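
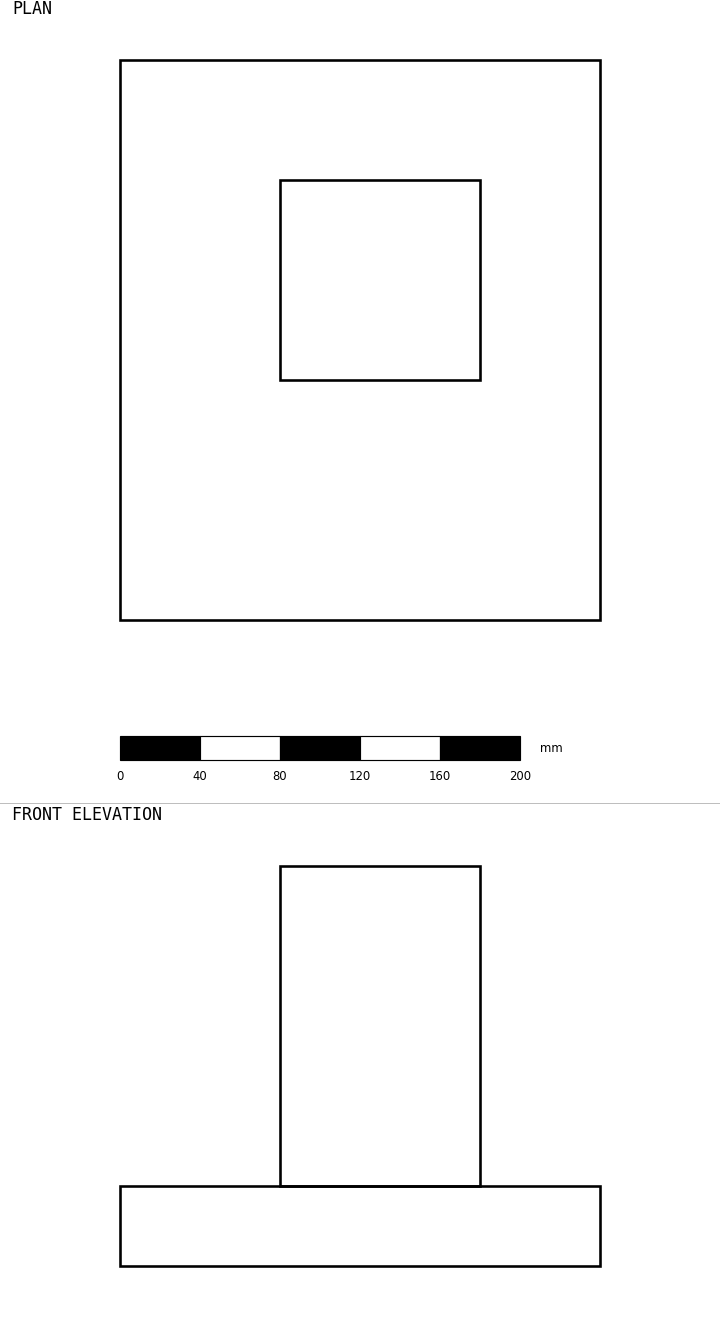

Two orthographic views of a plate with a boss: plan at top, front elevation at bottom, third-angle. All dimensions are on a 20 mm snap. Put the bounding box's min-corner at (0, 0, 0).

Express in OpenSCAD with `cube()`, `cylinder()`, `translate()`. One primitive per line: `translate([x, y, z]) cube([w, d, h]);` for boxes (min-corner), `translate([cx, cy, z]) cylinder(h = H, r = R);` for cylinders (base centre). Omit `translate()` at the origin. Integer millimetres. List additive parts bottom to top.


cube([240, 280, 40]);
translate([80, 120, 40]) cube([100, 100, 160]);


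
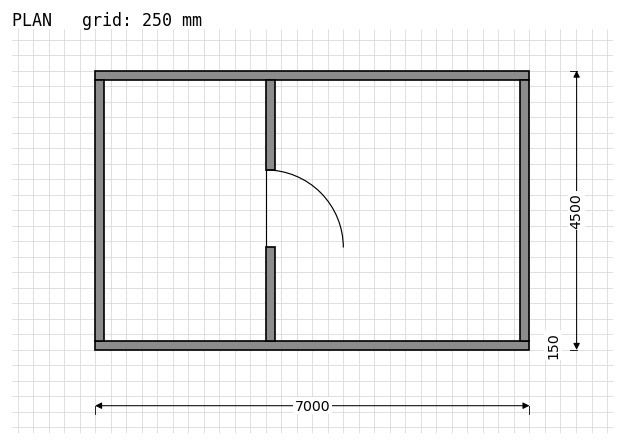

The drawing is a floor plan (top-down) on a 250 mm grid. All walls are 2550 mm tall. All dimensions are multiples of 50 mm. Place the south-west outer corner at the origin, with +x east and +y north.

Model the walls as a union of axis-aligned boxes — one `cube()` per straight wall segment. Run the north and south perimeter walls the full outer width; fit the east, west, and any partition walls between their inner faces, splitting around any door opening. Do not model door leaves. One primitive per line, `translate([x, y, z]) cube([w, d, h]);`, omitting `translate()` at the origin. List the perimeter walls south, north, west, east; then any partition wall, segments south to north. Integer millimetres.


cube([7000, 150, 2550]);
translate([0, 4350, 0]) cube([7000, 150, 2550]);
translate([0, 150, 0]) cube([150, 4200, 2550]);
translate([6850, 150, 0]) cube([150, 4200, 2550]);
translate([2750, 150, 0]) cube([150, 1500, 2550]);
translate([2750, 2900, 0]) cube([150, 1450, 2550]);


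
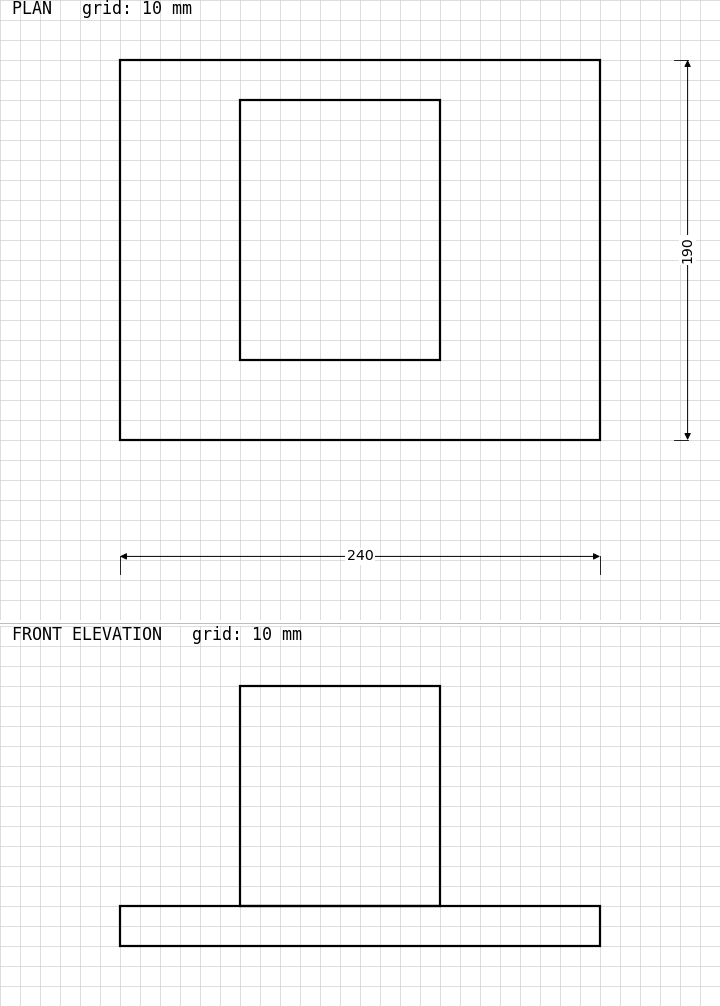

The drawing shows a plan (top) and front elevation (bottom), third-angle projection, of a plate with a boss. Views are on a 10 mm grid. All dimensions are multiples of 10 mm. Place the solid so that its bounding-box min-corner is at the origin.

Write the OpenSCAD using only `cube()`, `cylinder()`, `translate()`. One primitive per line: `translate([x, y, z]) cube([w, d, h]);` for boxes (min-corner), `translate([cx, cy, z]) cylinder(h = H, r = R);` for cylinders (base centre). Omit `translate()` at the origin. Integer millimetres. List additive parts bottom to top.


cube([240, 190, 20]);
translate([60, 40, 20]) cube([100, 130, 110]);


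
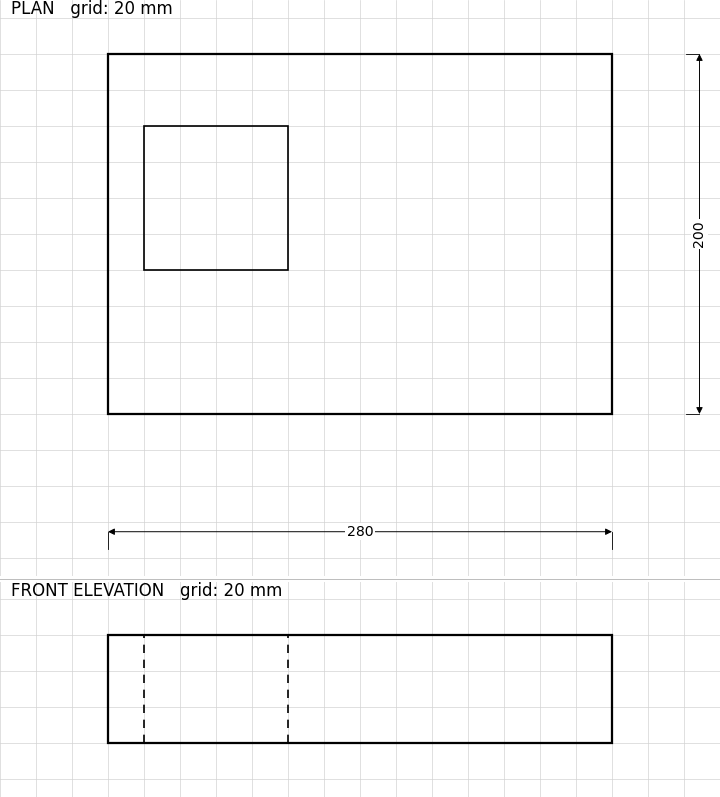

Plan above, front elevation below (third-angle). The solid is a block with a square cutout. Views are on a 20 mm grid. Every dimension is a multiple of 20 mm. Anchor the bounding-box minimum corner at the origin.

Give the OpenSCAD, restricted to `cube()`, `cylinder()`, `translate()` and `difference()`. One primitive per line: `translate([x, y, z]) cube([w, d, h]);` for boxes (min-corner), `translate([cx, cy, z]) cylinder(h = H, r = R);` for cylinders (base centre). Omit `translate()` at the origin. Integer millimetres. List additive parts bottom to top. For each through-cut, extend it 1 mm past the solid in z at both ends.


difference() {
  cube([280, 200, 60]);
  translate([20, 80, -1]) cube([80, 80, 62]);
}


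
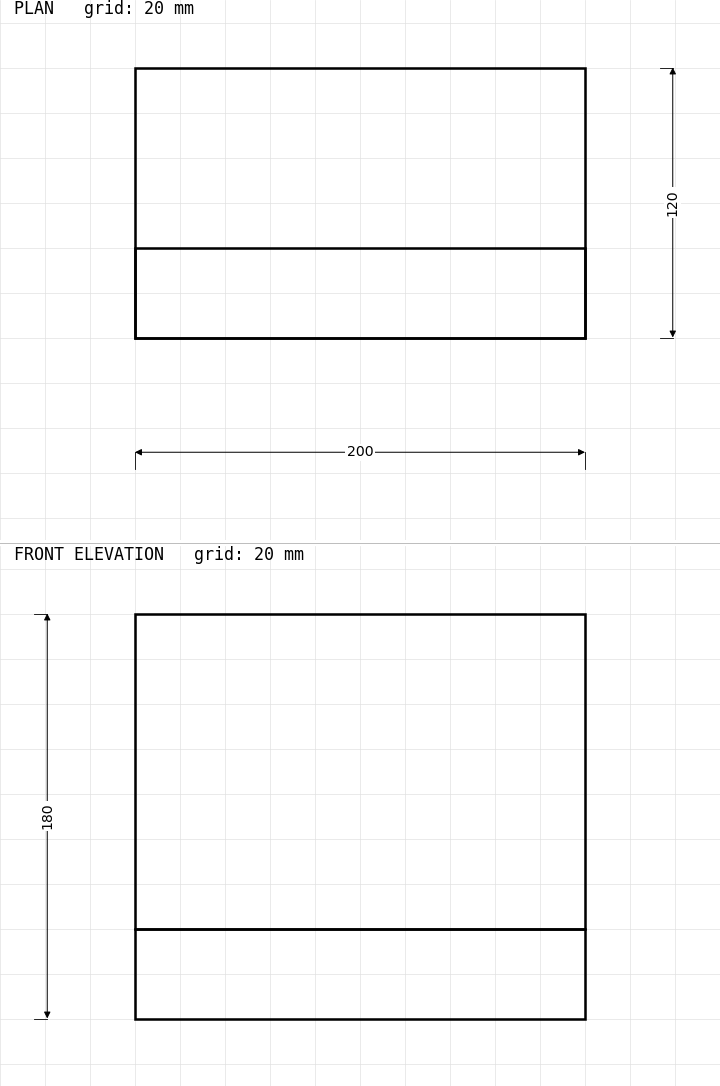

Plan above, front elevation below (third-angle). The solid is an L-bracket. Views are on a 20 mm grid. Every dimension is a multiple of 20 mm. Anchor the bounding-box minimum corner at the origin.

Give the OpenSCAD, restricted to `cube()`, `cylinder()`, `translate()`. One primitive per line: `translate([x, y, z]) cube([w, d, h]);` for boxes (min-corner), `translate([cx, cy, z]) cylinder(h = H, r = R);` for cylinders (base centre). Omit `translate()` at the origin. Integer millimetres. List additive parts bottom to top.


cube([200, 120, 40]);
translate([0, 0, 40]) cube([200, 40, 140]);


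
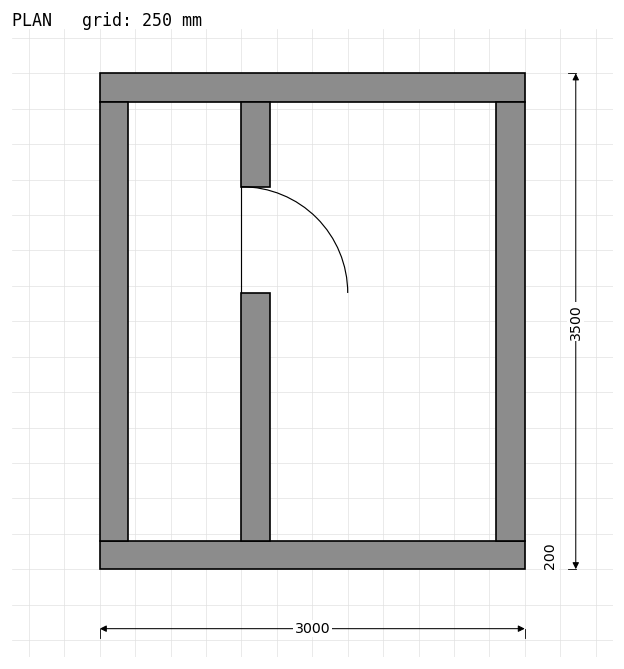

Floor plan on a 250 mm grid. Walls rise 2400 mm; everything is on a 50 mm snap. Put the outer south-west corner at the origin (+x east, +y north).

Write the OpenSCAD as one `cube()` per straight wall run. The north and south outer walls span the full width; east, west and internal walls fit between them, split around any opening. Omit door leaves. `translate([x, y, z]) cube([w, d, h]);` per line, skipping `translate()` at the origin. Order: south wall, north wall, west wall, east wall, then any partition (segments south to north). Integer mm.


cube([3000, 200, 2400]);
translate([0, 3300, 0]) cube([3000, 200, 2400]);
translate([0, 200, 0]) cube([200, 3100, 2400]);
translate([2800, 200, 0]) cube([200, 3100, 2400]);
translate([1000, 200, 0]) cube([200, 1750, 2400]);
translate([1000, 2700, 0]) cube([200, 600, 2400]);


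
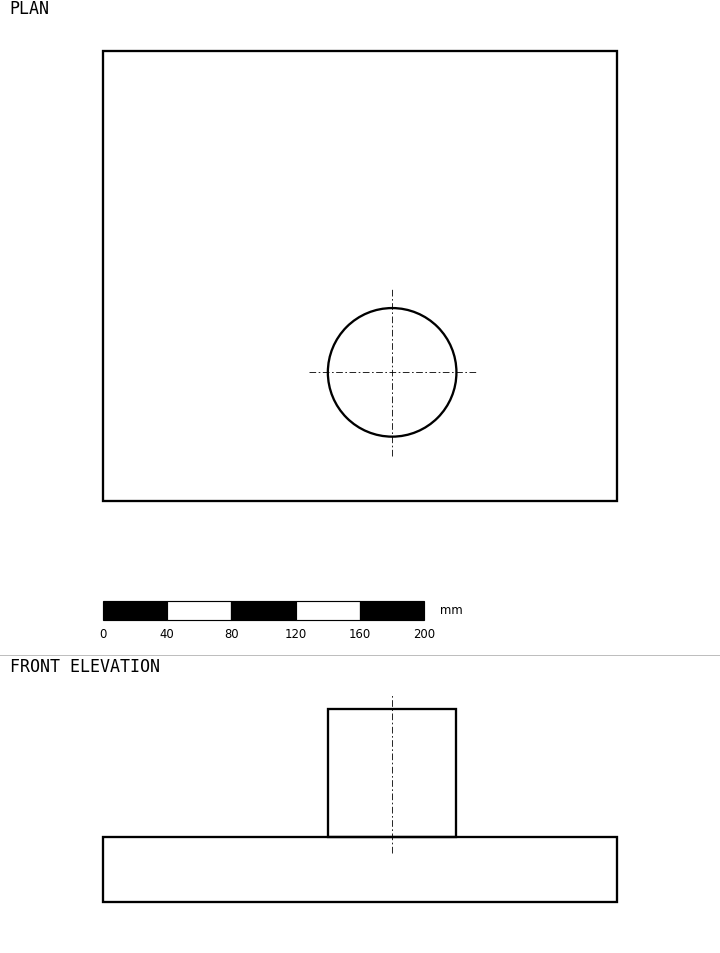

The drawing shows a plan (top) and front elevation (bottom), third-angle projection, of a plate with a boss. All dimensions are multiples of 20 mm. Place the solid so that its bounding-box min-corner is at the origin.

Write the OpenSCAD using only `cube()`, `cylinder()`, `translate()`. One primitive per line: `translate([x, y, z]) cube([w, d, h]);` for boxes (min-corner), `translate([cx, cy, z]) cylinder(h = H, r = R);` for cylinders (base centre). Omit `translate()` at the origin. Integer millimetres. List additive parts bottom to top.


cube([320, 280, 40]);
translate([180, 80, 40]) cylinder(h = 80, r = 40);


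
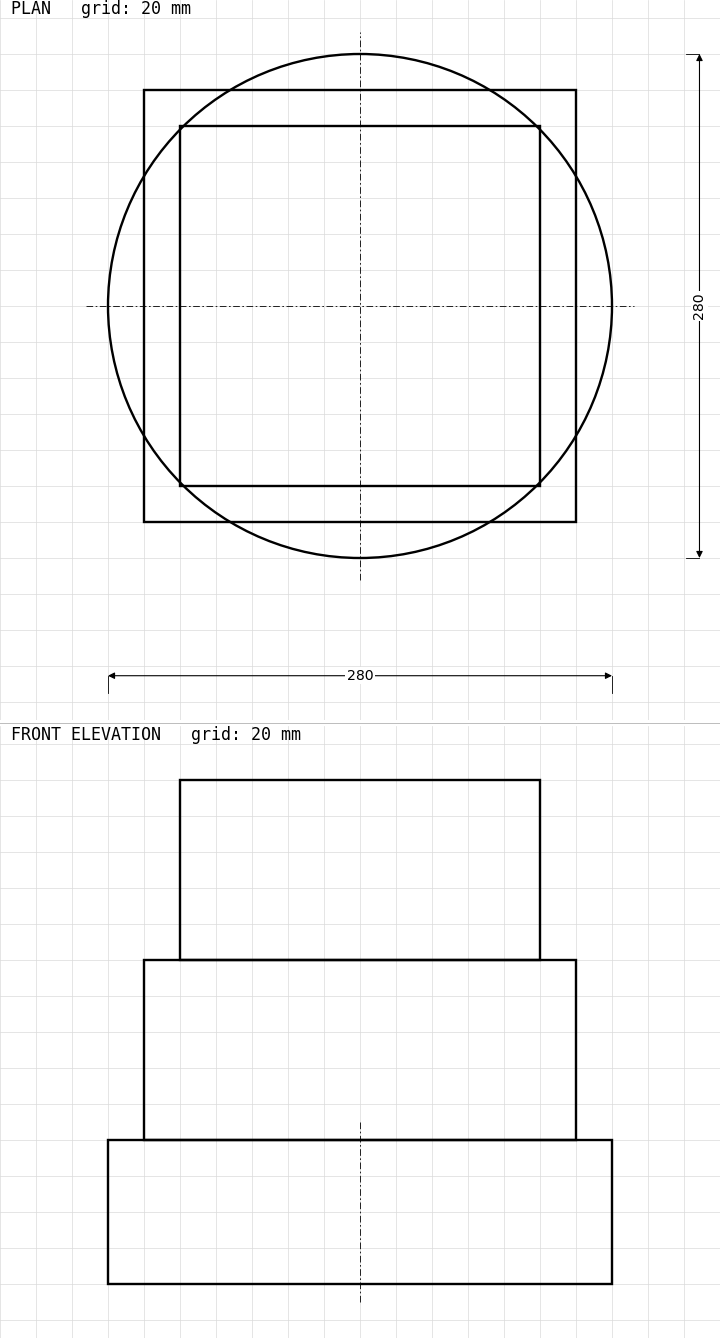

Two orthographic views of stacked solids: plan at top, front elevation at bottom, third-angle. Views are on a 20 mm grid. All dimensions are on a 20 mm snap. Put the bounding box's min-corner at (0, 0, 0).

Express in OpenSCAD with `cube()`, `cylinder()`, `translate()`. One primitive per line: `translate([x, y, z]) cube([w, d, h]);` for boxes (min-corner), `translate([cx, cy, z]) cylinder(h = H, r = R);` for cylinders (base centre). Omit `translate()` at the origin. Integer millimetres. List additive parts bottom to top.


translate([140, 140, 0]) cylinder(h = 80, r = 140);
translate([20, 20, 80]) cube([240, 240, 100]);
translate([40, 40, 180]) cube([200, 200, 100]);


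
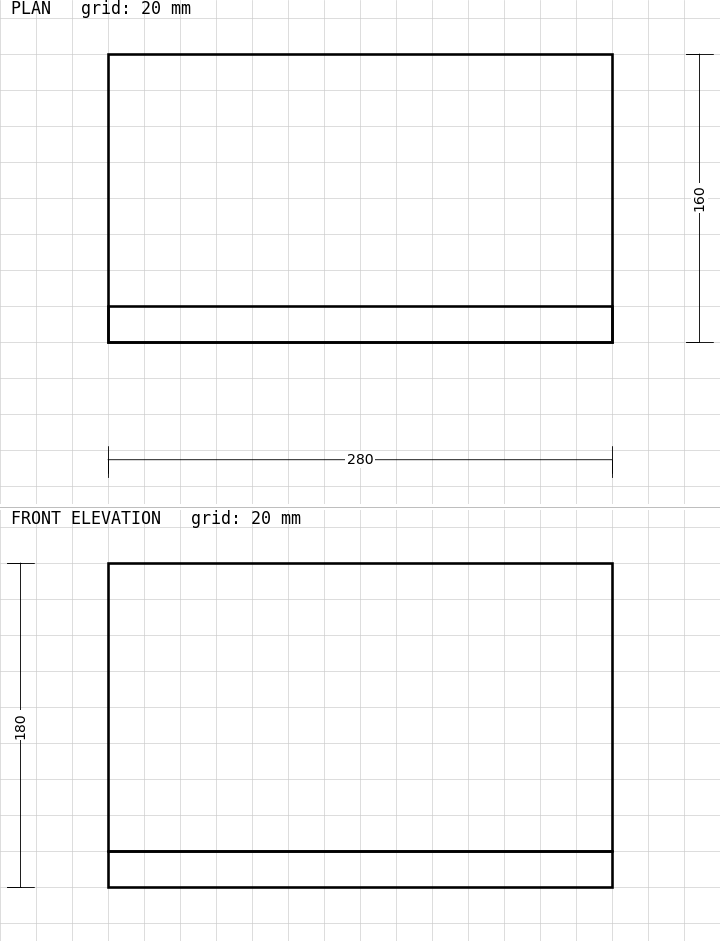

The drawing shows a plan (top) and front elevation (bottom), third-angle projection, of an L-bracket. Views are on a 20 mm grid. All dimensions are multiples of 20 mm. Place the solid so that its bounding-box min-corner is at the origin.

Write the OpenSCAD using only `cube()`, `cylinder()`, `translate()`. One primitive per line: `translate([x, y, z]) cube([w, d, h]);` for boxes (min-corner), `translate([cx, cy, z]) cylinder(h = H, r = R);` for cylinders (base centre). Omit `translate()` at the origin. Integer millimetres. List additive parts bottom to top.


cube([280, 160, 20]);
translate([0, 0, 20]) cube([280, 20, 160]);


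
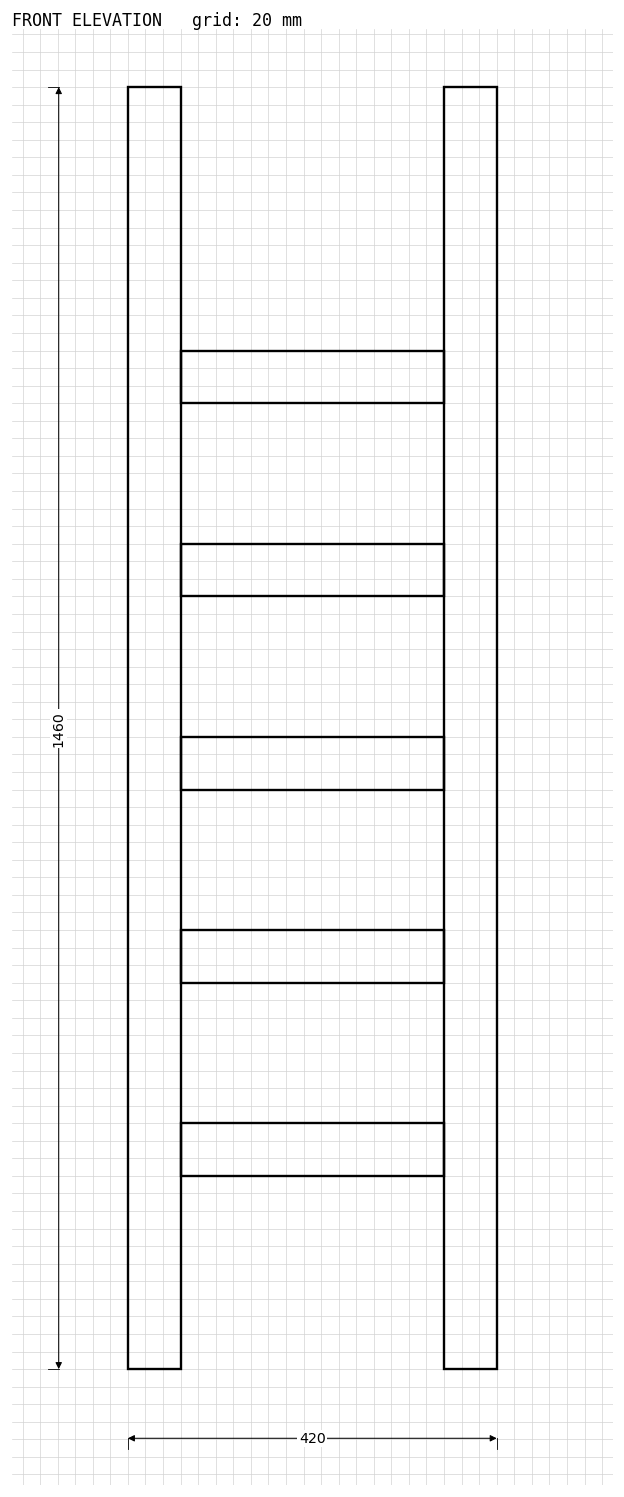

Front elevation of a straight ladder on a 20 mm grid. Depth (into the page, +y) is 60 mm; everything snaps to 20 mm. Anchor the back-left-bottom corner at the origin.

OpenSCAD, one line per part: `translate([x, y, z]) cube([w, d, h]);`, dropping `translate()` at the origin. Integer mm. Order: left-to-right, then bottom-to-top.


cube([60, 60, 1460]);
translate([60, 0, 220]) cube([300, 60, 60]);
translate([60, 0, 440]) cube([300, 60, 60]);
translate([60, 0, 660]) cube([300, 60, 60]);
translate([60, 0, 880]) cube([300, 60, 60]);
translate([60, 0, 1100]) cube([300, 60, 60]);
translate([360, 0, 0]) cube([60, 60, 1460]);


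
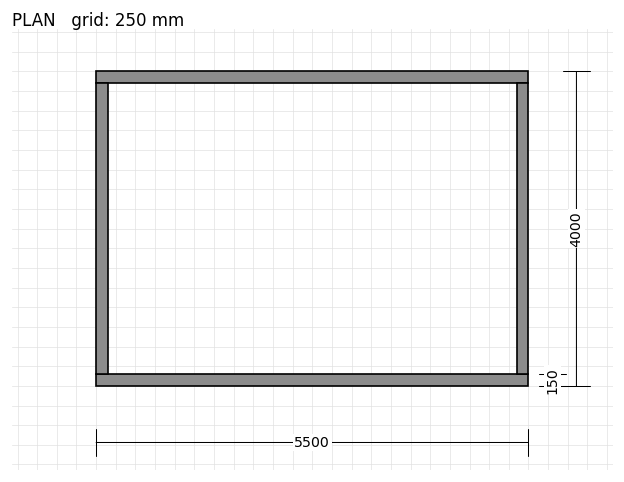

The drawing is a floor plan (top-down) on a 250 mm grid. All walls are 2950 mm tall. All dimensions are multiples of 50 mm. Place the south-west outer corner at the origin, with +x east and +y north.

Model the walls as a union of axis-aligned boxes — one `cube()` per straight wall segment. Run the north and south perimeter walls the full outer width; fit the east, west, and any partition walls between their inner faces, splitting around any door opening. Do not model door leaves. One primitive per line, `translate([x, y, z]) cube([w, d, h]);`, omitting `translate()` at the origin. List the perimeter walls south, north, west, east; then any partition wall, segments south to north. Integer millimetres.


cube([5500, 150, 2950]);
translate([0, 3850, 0]) cube([5500, 150, 2950]);
translate([0, 150, 0]) cube([150, 3700, 2950]);
translate([5350, 150, 0]) cube([150, 3700, 2950]);


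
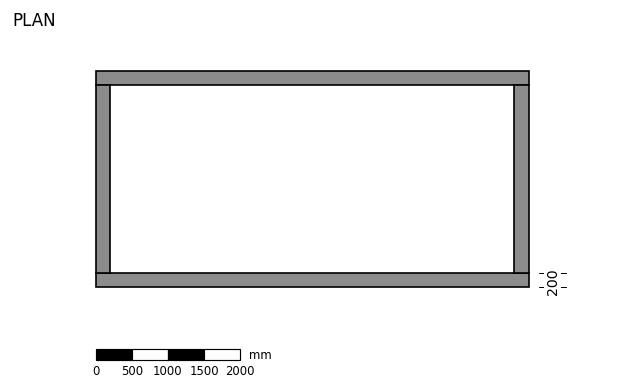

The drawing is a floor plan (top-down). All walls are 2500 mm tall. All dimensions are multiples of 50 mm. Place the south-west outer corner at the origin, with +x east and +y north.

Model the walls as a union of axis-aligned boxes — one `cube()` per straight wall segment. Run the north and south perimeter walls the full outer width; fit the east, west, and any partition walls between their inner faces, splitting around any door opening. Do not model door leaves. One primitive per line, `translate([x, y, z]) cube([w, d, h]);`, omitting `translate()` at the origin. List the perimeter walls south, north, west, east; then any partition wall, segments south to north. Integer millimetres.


cube([6000, 200, 2500]);
translate([0, 2800, 0]) cube([6000, 200, 2500]);
translate([0, 200, 0]) cube([200, 2600, 2500]);
translate([5800, 200, 0]) cube([200, 2600, 2500]);


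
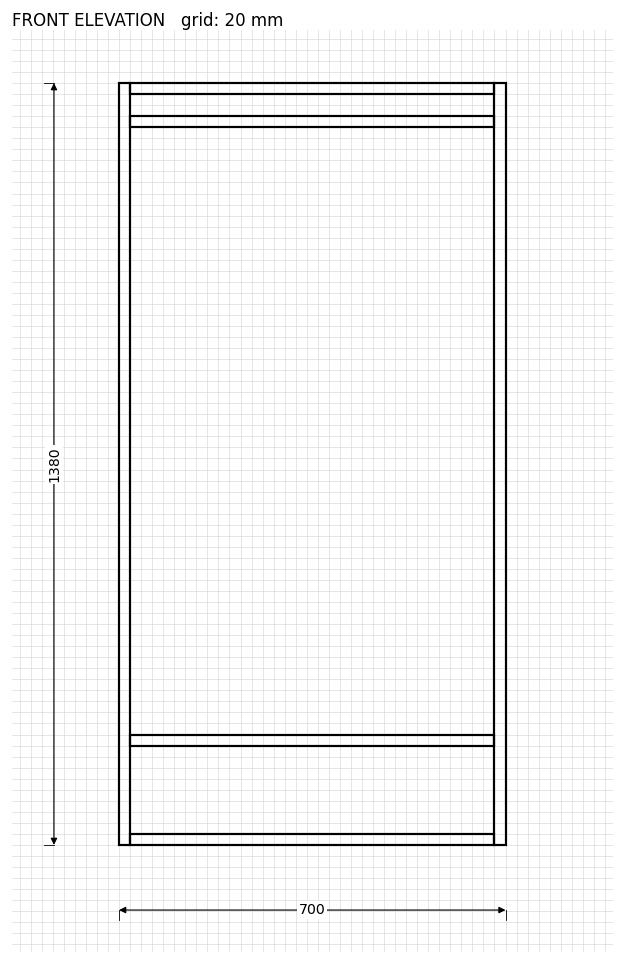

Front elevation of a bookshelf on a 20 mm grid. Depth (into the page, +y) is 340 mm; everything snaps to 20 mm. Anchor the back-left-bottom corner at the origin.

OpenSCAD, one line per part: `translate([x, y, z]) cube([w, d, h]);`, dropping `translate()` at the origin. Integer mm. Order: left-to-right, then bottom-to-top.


cube([20, 340, 1380]);
translate([20, 0, 0]) cube([660, 340, 20]);
translate([20, 0, 180]) cube([660, 340, 20]);
translate([20, 0, 1300]) cube([660, 340, 20]);
translate([20, 0, 1360]) cube([660, 340, 20]);
translate([680, 0, 0]) cube([20, 340, 1380]);


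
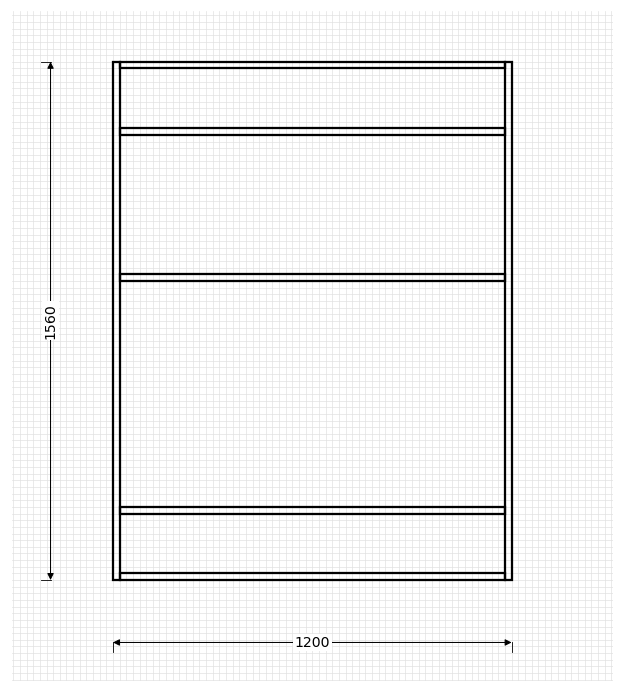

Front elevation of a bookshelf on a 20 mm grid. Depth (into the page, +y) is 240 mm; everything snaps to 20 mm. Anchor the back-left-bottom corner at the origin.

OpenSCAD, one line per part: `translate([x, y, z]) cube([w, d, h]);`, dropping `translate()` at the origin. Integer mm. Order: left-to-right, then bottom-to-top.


cube([20, 240, 1560]);
translate([20, 0, 0]) cube([1160, 240, 20]);
translate([20, 0, 200]) cube([1160, 240, 20]);
translate([20, 0, 900]) cube([1160, 240, 20]);
translate([20, 0, 1340]) cube([1160, 240, 20]);
translate([20, 0, 1540]) cube([1160, 240, 20]);
translate([1180, 0, 0]) cube([20, 240, 1560]);


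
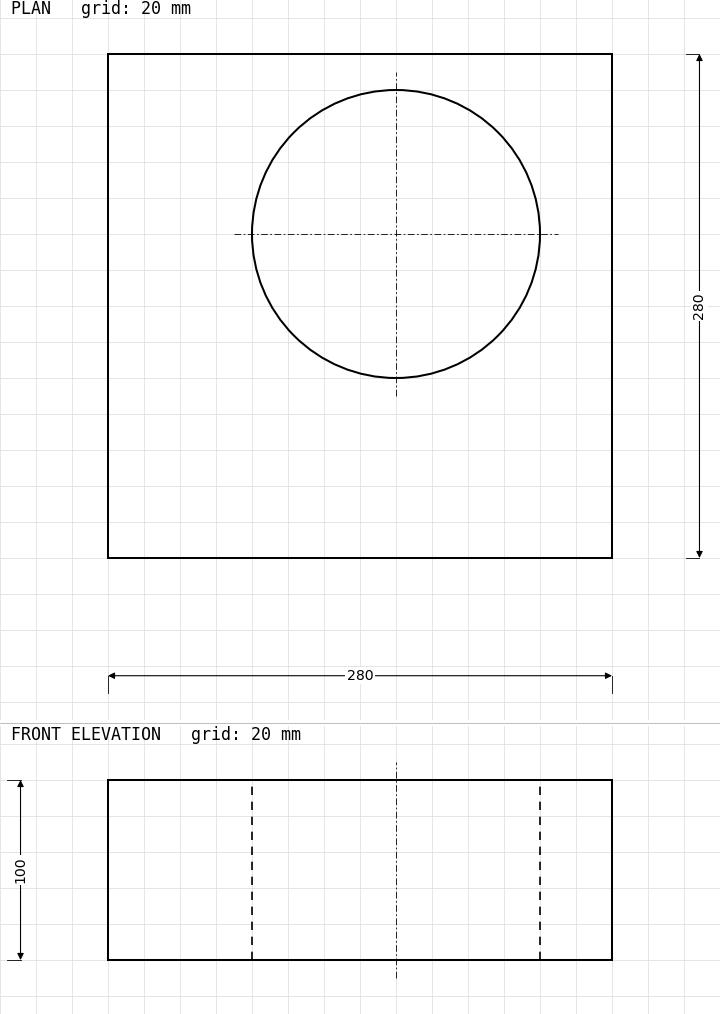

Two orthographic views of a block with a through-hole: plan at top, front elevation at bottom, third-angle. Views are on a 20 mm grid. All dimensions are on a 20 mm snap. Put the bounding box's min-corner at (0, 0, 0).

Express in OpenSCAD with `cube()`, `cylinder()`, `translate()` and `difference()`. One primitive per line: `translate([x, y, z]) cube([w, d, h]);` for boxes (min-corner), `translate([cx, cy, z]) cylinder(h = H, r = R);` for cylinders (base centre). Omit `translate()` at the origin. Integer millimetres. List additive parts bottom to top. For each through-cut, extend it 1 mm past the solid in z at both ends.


difference() {
  cube([280, 280, 100]);
  translate([160, 180, -1]) cylinder(h = 102, r = 80);
}


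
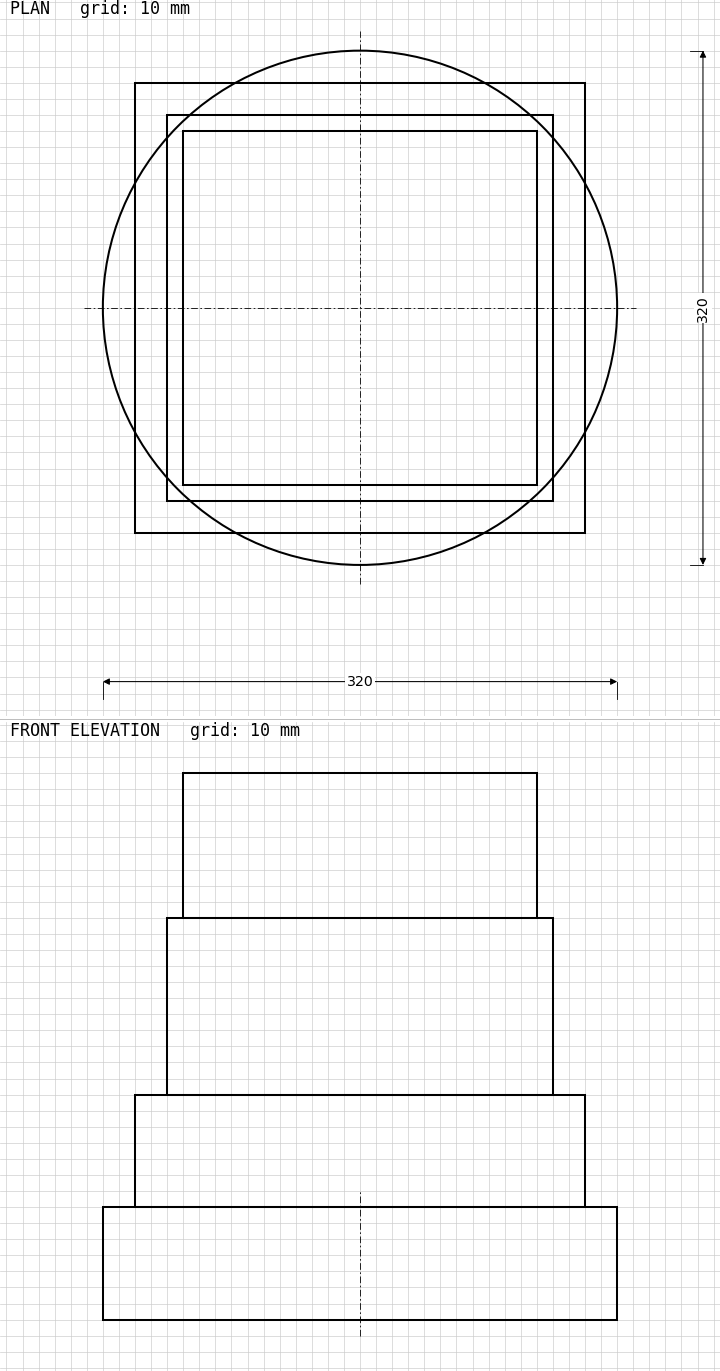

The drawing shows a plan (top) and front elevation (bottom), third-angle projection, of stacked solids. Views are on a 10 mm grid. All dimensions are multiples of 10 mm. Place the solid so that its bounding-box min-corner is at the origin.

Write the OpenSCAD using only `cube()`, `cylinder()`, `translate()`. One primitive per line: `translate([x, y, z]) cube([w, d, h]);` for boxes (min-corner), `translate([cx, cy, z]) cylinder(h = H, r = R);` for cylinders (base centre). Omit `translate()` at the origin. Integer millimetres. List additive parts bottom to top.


translate([160, 160, 0]) cylinder(h = 70, r = 160);
translate([20, 20, 70]) cube([280, 280, 70]);
translate([40, 40, 140]) cube([240, 240, 110]);
translate([50, 50, 250]) cube([220, 220, 90]);


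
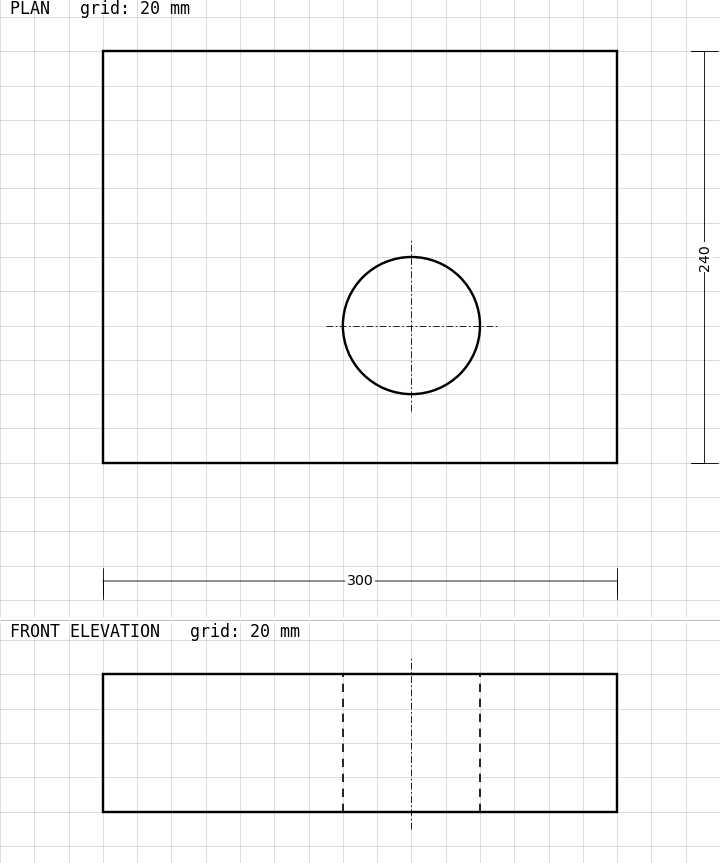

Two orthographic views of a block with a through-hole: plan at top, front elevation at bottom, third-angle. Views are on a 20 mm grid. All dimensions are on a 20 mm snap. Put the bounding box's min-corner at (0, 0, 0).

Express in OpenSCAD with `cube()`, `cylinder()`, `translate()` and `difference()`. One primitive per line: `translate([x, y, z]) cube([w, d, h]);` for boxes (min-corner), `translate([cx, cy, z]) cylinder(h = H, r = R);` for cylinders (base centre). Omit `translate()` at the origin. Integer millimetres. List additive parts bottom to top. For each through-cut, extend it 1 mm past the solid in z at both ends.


difference() {
  cube([300, 240, 80]);
  translate([180, 80, -1]) cylinder(h = 82, r = 40);
}


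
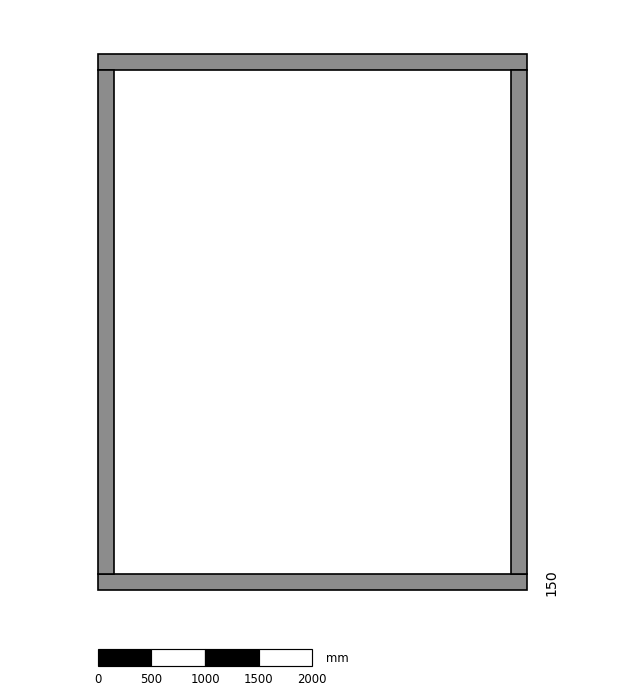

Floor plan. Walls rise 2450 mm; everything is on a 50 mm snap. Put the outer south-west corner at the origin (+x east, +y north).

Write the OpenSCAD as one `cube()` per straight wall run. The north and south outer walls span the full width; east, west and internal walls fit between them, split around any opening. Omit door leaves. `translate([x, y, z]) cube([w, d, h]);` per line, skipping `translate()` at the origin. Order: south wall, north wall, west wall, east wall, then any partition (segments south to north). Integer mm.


cube([4000, 150, 2450]);
translate([0, 4850, 0]) cube([4000, 150, 2450]);
translate([0, 150, 0]) cube([150, 4700, 2450]);
translate([3850, 150, 0]) cube([150, 4700, 2450]);


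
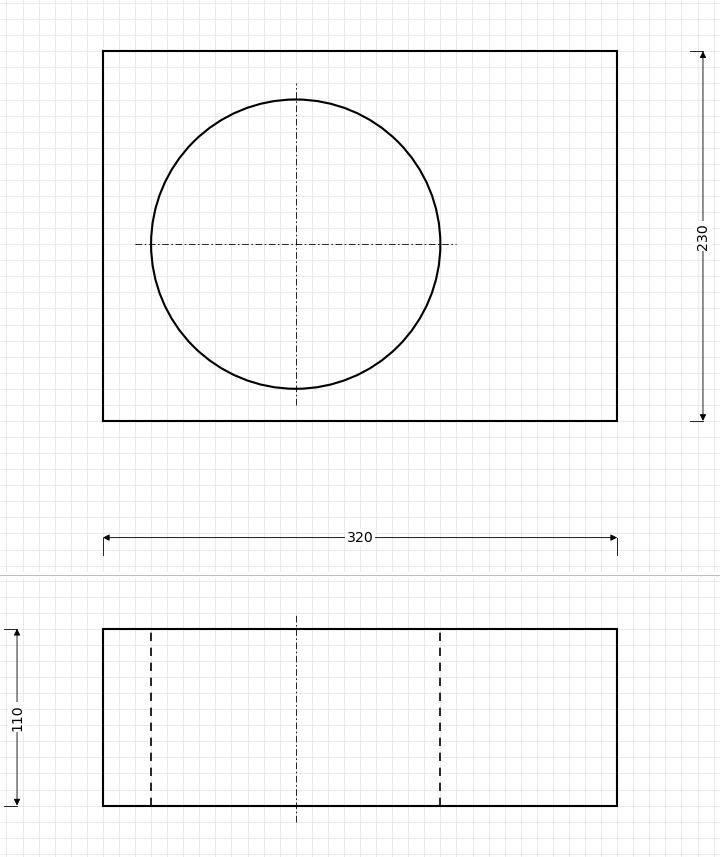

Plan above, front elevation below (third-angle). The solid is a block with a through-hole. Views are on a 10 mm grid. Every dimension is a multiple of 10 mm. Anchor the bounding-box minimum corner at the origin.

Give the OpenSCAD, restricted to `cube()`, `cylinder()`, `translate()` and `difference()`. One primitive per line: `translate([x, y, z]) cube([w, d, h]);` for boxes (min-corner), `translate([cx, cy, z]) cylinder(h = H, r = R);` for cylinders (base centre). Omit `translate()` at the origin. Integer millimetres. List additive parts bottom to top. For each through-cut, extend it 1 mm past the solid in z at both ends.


difference() {
  cube([320, 230, 110]);
  translate([120, 110, -1]) cylinder(h = 112, r = 90);
}


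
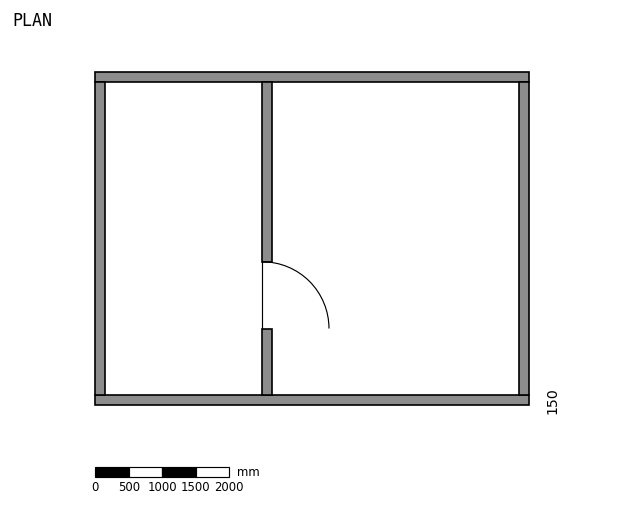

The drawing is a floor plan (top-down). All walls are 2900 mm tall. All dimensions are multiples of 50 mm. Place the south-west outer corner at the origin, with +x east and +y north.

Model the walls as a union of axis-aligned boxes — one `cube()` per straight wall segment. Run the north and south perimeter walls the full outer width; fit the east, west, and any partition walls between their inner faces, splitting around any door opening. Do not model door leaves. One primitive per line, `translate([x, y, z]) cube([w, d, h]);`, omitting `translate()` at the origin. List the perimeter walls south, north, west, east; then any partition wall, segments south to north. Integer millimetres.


cube([6500, 150, 2900]);
translate([0, 4850, 0]) cube([6500, 150, 2900]);
translate([0, 150, 0]) cube([150, 4700, 2900]);
translate([6350, 150, 0]) cube([150, 4700, 2900]);
translate([2500, 150, 0]) cube([150, 1000, 2900]);
translate([2500, 2150, 0]) cube([150, 2700, 2900]);


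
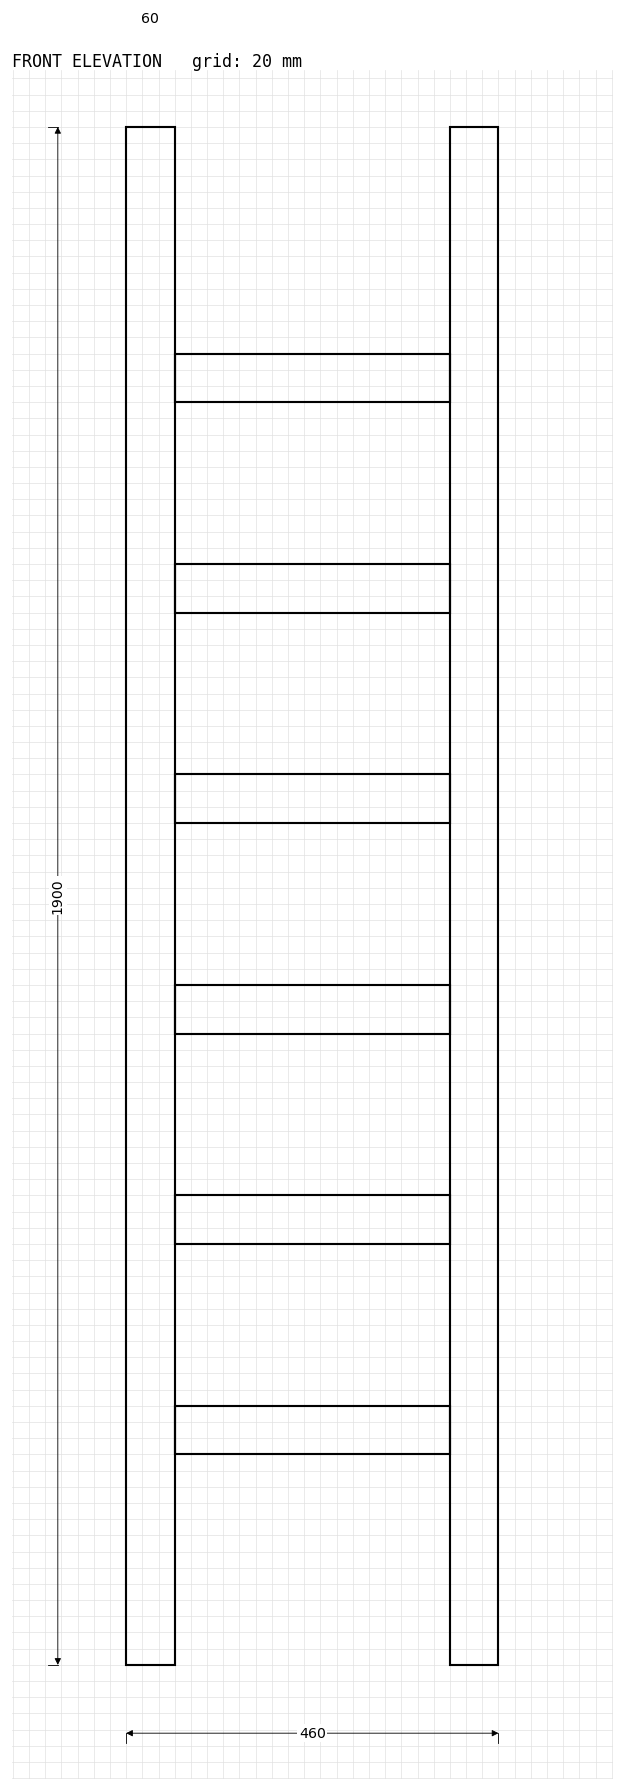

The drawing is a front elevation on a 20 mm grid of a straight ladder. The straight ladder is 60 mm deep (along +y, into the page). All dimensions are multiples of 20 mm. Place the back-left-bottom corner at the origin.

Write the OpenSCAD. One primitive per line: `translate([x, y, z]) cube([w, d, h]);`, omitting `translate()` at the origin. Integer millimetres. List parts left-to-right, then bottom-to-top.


cube([60, 60, 1900]);
translate([60, 0, 260]) cube([340, 60, 60]);
translate([60, 0, 520]) cube([340, 60, 60]);
translate([60, 0, 780]) cube([340, 60, 60]);
translate([60, 0, 1040]) cube([340, 60, 60]);
translate([60, 0, 1300]) cube([340, 60, 60]);
translate([60, 0, 1560]) cube([340, 60, 60]);
translate([400, 0, 0]) cube([60, 60, 1900]);


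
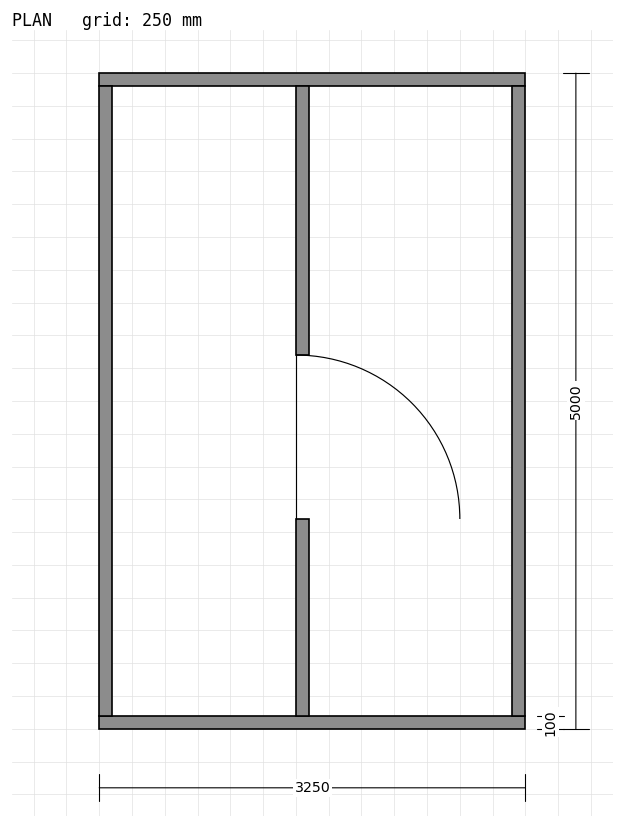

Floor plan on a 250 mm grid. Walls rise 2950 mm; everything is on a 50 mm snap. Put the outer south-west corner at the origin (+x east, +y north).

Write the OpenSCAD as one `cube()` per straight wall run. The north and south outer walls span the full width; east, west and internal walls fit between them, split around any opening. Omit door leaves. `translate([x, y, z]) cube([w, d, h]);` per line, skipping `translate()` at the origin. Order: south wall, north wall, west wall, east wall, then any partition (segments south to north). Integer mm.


cube([3250, 100, 2950]);
translate([0, 4900, 0]) cube([3250, 100, 2950]);
translate([0, 100, 0]) cube([100, 4800, 2950]);
translate([3150, 100, 0]) cube([100, 4800, 2950]);
translate([1500, 100, 0]) cube([100, 1500, 2950]);
translate([1500, 2850, 0]) cube([100, 2050, 2950]);


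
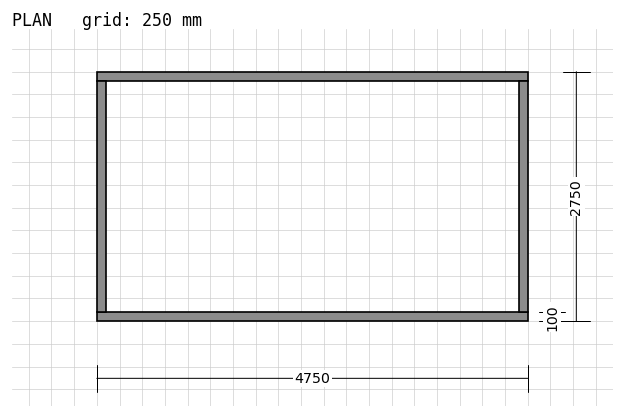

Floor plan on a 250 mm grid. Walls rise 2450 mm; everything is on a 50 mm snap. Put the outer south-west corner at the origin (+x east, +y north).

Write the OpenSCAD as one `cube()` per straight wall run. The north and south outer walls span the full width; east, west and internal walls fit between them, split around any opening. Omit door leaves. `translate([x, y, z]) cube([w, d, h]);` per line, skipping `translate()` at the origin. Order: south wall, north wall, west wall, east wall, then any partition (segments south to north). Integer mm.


cube([4750, 100, 2450]);
translate([0, 2650, 0]) cube([4750, 100, 2450]);
translate([0, 100, 0]) cube([100, 2550, 2450]);
translate([4650, 100, 0]) cube([100, 2550, 2450]);


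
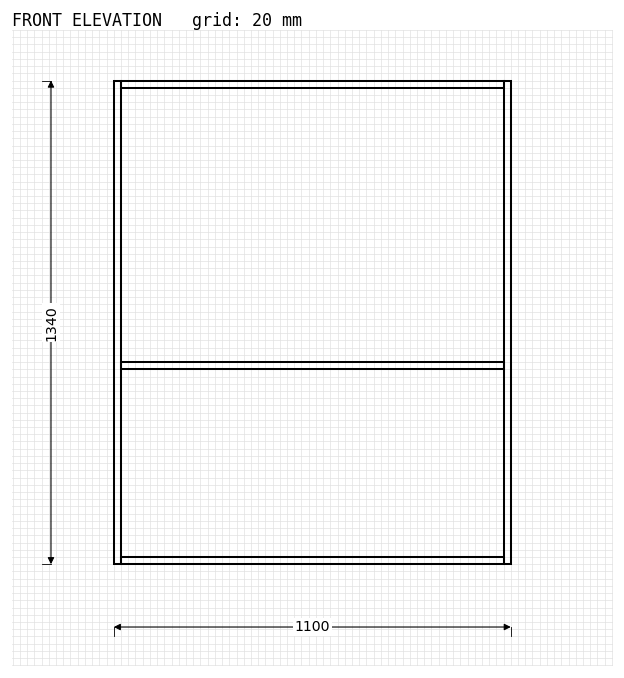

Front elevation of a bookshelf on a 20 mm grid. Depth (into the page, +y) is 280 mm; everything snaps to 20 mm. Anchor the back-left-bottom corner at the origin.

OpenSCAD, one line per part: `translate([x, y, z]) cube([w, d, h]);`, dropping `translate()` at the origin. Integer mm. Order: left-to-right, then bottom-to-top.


cube([20, 280, 1340]);
translate([20, 0, 0]) cube([1060, 280, 20]);
translate([20, 0, 540]) cube([1060, 280, 20]);
translate([20, 0, 1320]) cube([1060, 280, 20]);
translate([1080, 0, 0]) cube([20, 280, 1340]);


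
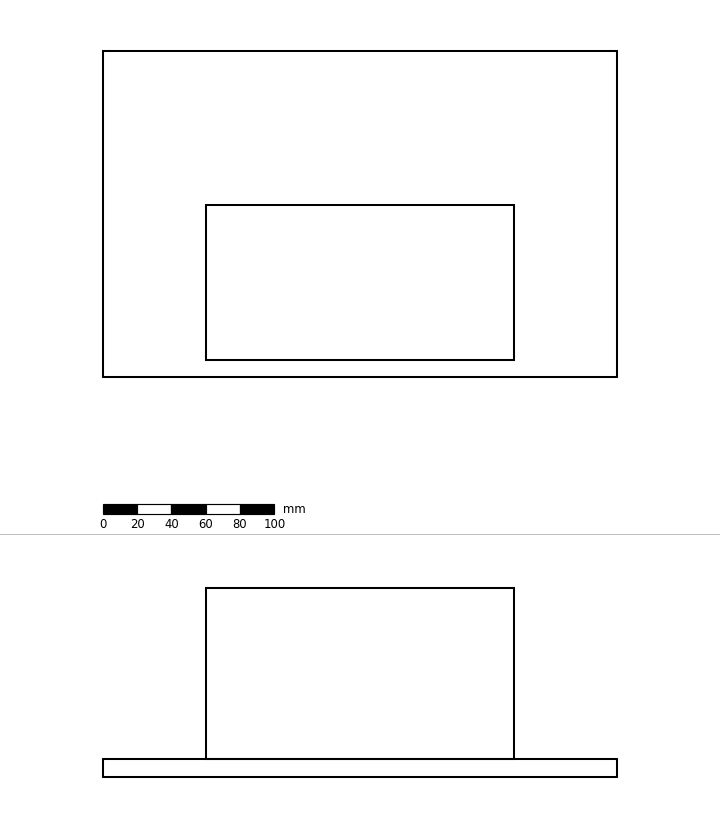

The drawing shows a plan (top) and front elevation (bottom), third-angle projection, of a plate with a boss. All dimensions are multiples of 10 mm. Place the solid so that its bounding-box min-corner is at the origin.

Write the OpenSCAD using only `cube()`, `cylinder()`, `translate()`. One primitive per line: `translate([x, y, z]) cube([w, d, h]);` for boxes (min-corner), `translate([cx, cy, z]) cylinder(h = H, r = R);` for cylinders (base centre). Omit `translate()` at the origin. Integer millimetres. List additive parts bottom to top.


cube([300, 190, 10]);
translate([60, 10, 10]) cube([180, 90, 100]);


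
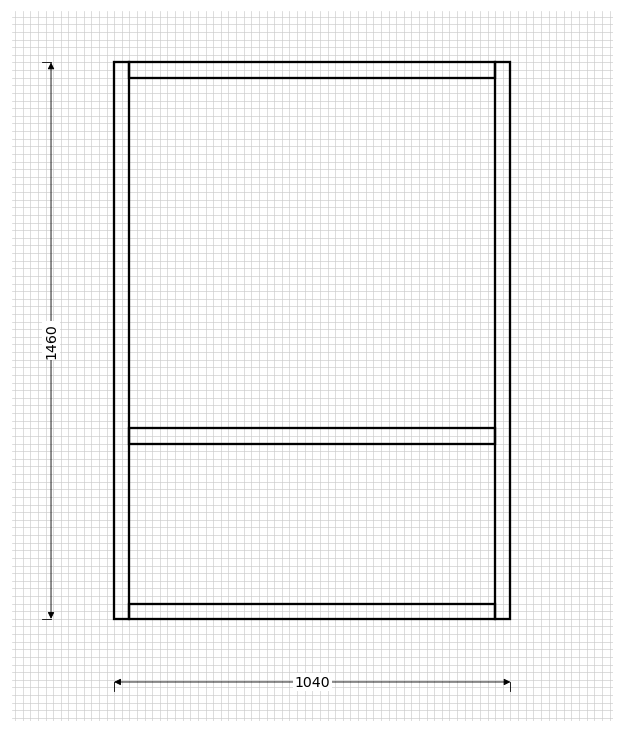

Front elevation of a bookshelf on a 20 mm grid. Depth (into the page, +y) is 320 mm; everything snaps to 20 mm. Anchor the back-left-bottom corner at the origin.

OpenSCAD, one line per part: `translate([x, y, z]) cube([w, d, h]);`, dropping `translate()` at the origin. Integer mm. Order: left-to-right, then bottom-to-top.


cube([40, 320, 1460]);
translate([40, 0, 0]) cube([960, 320, 40]);
translate([40, 0, 460]) cube([960, 320, 40]);
translate([40, 0, 1420]) cube([960, 320, 40]);
translate([1000, 0, 0]) cube([40, 320, 1460]);


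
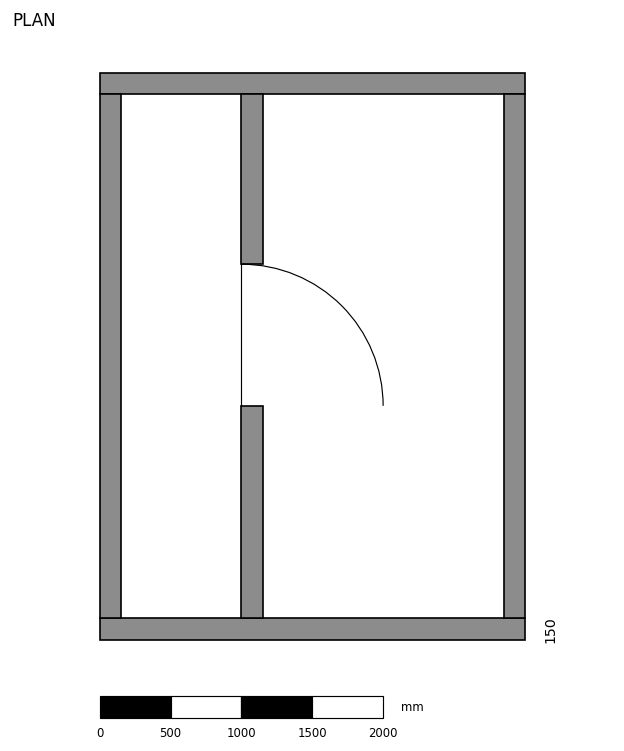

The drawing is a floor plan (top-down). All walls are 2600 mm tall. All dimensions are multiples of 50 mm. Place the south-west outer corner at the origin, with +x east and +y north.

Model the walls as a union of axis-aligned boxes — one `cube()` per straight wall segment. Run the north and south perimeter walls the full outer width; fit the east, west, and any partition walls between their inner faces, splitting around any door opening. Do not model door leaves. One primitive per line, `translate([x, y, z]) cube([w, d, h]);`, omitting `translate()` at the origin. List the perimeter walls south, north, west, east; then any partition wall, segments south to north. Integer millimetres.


cube([3000, 150, 2600]);
translate([0, 3850, 0]) cube([3000, 150, 2600]);
translate([0, 150, 0]) cube([150, 3700, 2600]);
translate([2850, 150, 0]) cube([150, 3700, 2600]);
translate([1000, 150, 0]) cube([150, 1500, 2600]);
translate([1000, 2650, 0]) cube([150, 1200, 2600]);


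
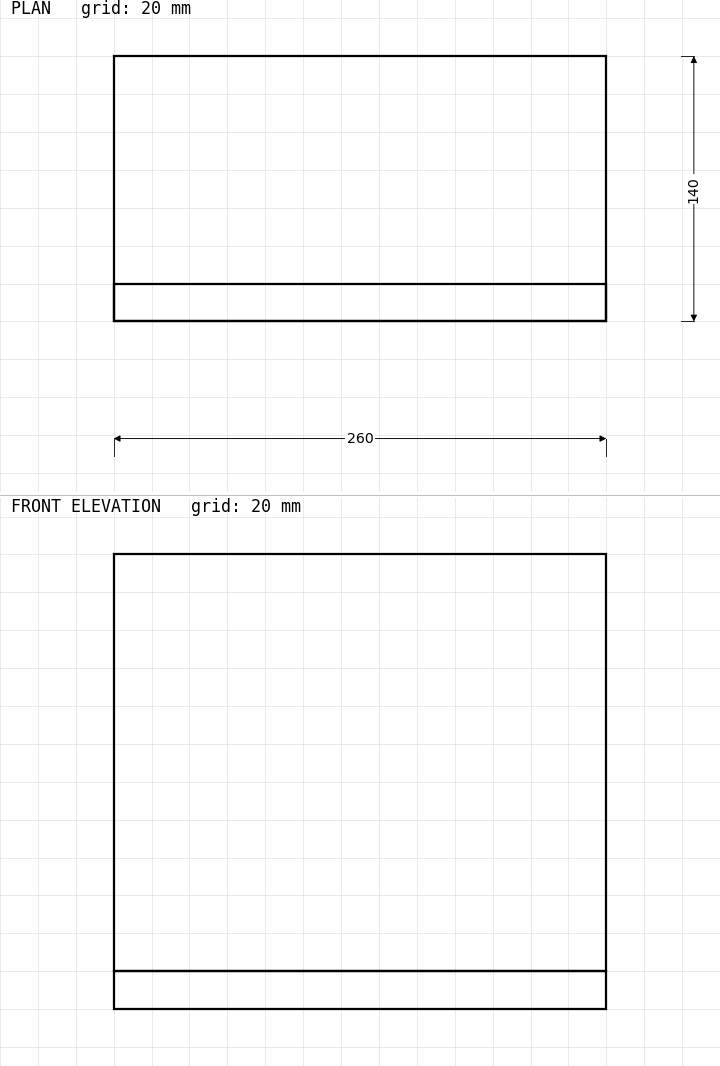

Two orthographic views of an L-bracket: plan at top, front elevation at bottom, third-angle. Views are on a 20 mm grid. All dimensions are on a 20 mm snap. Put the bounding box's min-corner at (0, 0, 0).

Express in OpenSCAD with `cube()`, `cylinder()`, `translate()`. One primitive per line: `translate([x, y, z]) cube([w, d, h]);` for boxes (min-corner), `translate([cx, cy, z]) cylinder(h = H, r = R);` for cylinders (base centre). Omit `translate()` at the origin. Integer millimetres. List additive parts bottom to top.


cube([260, 140, 20]);
translate([0, 0, 20]) cube([260, 20, 220]);


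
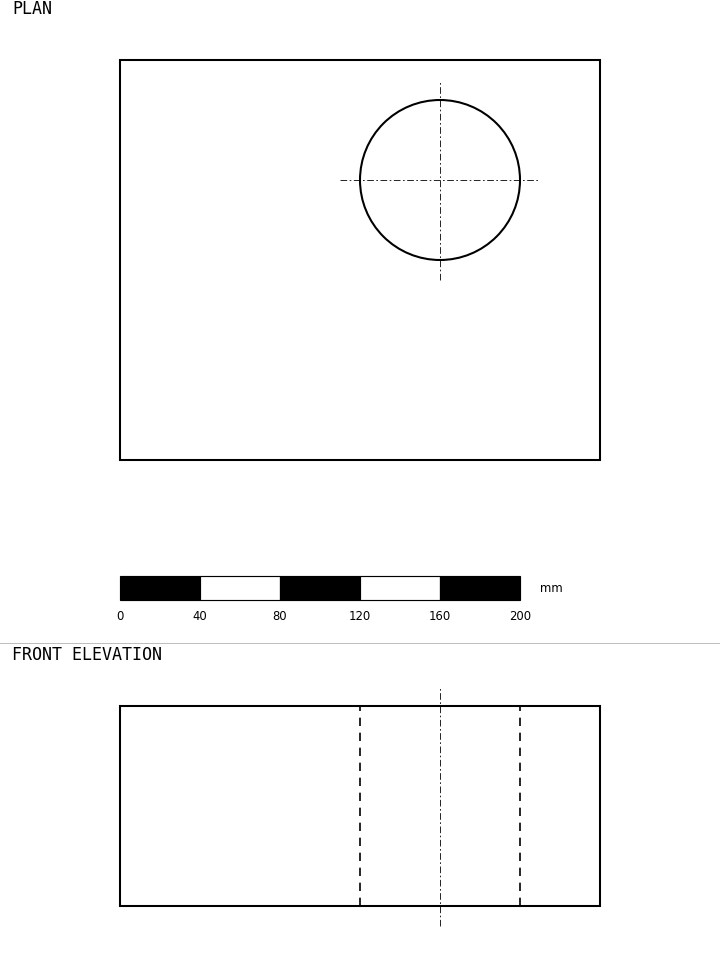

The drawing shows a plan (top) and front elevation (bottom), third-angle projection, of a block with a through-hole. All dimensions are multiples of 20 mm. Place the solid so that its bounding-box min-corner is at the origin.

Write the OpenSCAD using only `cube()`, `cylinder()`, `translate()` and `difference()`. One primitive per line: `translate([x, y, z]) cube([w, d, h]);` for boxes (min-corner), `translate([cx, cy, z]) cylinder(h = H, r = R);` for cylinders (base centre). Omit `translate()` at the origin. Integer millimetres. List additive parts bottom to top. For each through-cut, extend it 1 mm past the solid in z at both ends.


difference() {
  cube([240, 200, 100]);
  translate([160, 140, -1]) cylinder(h = 102, r = 40);
}


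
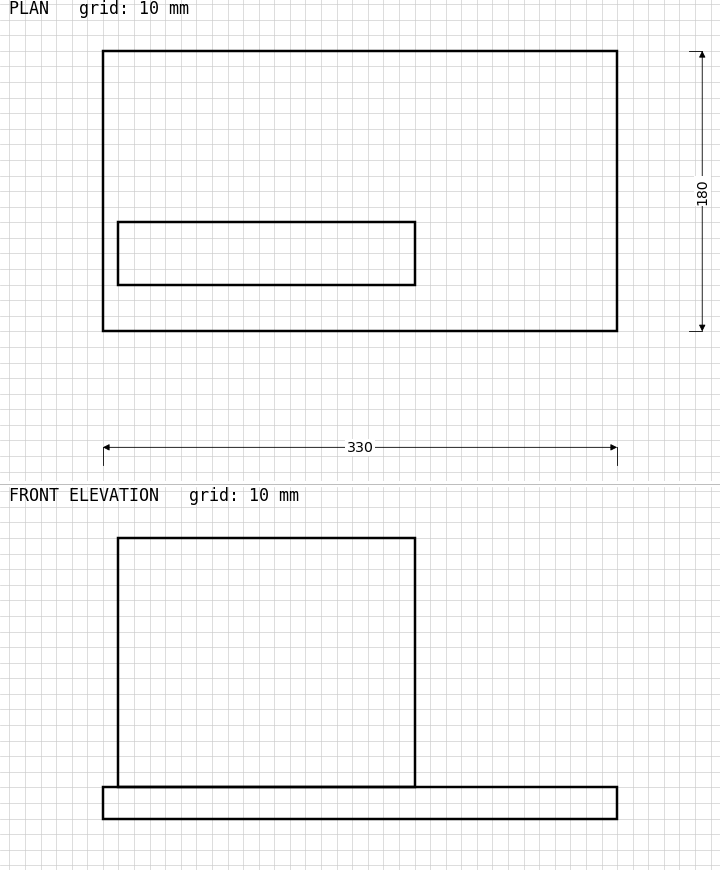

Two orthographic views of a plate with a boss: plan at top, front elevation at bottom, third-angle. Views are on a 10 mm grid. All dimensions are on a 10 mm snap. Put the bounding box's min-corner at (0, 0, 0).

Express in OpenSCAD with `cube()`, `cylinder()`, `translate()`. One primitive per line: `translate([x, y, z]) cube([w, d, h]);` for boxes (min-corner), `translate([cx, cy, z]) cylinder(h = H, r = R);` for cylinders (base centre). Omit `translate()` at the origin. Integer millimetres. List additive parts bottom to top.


cube([330, 180, 20]);
translate([10, 30, 20]) cube([190, 40, 160]);


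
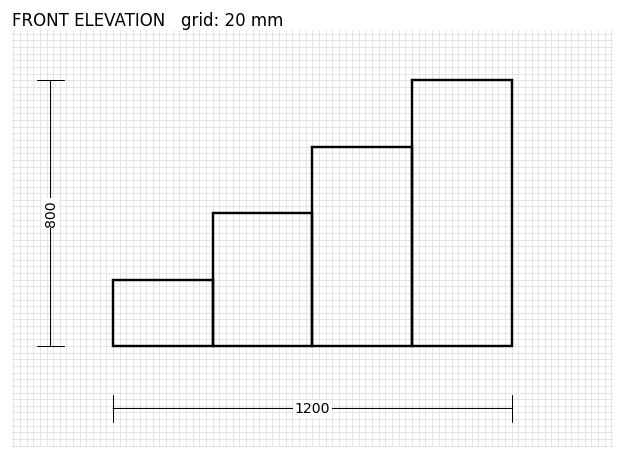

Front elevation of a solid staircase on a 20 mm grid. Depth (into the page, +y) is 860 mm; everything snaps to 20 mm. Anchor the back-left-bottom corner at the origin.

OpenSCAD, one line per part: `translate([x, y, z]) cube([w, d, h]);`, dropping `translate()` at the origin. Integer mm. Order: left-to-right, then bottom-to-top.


cube([300, 860, 200]);
translate([300, 0, 0]) cube([300, 860, 400]);
translate([600, 0, 0]) cube([300, 860, 600]);
translate([900, 0, 0]) cube([300, 860, 800]);


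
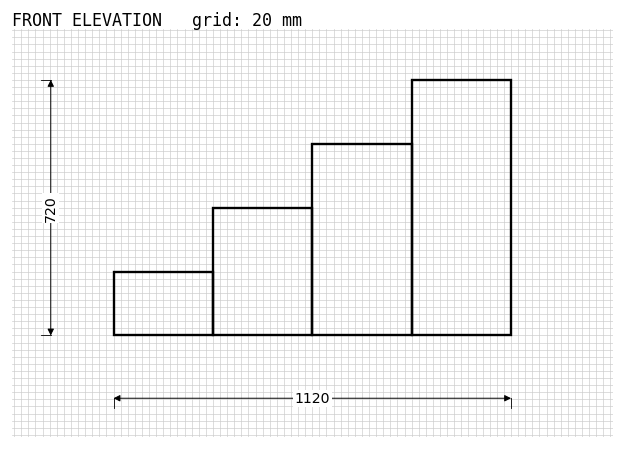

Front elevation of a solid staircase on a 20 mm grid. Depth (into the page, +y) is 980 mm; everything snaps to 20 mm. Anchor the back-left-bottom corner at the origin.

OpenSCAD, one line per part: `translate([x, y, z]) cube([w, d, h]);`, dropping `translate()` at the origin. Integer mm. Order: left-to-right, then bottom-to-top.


cube([280, 980, 180]);
translate([280, 0, 0]) cube([280, 980, 360]);
translate([560, 0, 0]) cube([280, 980, 540]);
translate([840, 0, 0]) cube([280, 980, 720]);


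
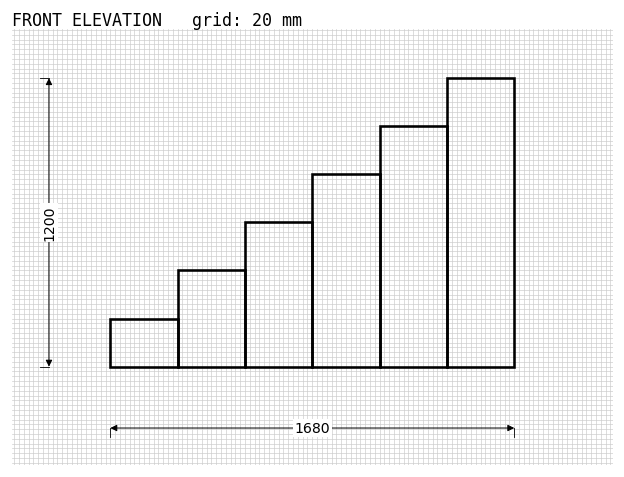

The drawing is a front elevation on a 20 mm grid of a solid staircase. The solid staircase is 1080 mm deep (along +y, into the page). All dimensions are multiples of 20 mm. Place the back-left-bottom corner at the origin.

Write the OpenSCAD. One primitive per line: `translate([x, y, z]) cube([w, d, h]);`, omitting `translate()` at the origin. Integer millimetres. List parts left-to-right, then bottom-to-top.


cube([280, 1080, 200]);
translate([280, 0, 0]) cube([280, 1080, 400]);
translate([560, 0, 0]) cube([280, 1080, 600]);
translate([840, 0, 0]) cube([280, 1080, 800]);
translate([1120, 0, 0]) cube([280, 1080, 1000]);
translate([1400, 0, 0]) cube([280, 1080, 1200]);


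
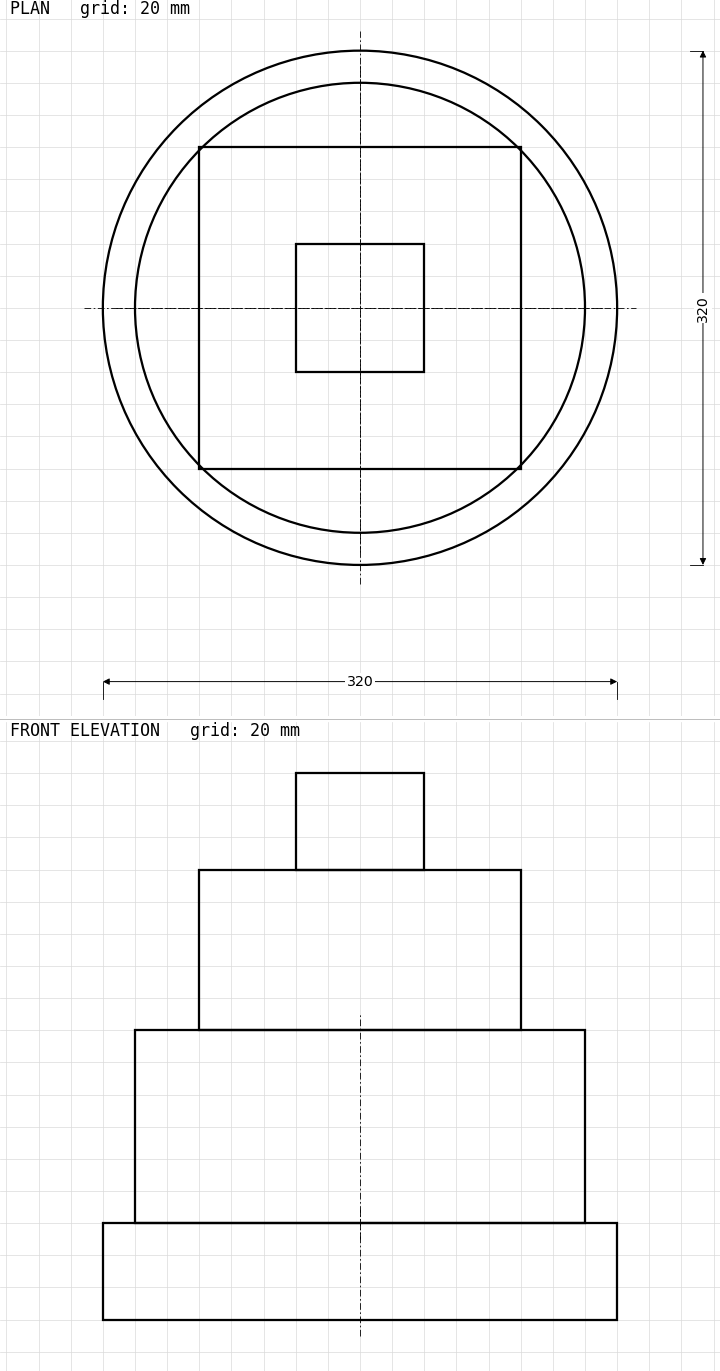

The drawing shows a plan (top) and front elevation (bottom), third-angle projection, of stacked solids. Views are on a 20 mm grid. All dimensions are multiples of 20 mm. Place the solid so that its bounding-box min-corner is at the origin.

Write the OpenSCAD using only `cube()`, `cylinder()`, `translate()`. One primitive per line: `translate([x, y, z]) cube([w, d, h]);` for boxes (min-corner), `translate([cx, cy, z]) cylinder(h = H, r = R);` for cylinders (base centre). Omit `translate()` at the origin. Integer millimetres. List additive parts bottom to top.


translate([160, 160, 0]) cylinder(h = 60, r = 160);
translate([160, 160, 60]) cylinder(h = 120, r = 140);
translate([60, 60, 180]) cube([200, 200, 100]);
translate([120, 120, 280]) cube([80, 80, 60]);


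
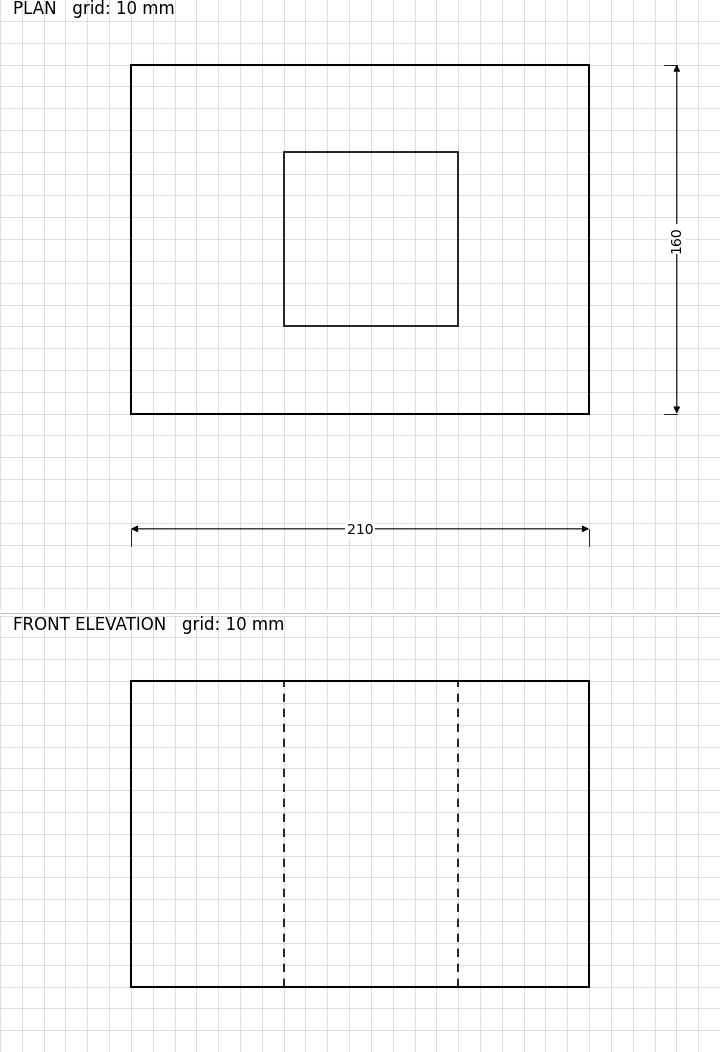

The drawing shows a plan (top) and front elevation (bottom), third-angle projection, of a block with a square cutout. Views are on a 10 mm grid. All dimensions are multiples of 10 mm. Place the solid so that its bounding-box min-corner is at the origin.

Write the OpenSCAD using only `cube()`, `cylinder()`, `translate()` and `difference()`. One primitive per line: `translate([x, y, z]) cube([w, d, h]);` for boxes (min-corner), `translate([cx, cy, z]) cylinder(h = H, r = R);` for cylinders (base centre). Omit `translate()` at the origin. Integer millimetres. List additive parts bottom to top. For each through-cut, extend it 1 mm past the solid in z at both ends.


difference() {
  cube([210, 160, 140]);
  translate([70, 40, -1]) cube([80, 80, 142]);
}


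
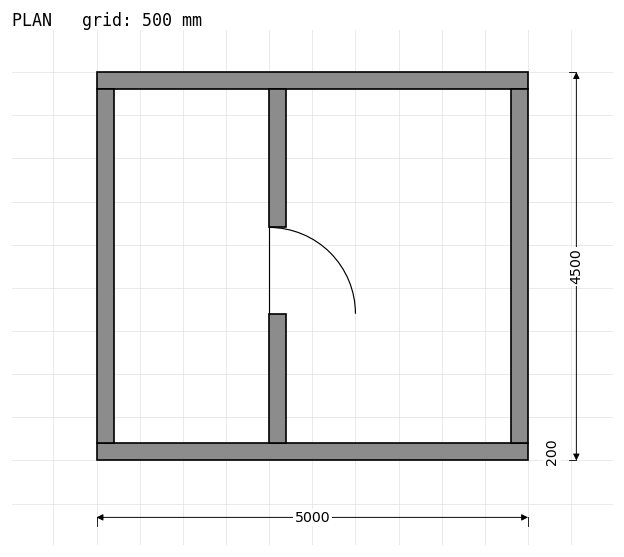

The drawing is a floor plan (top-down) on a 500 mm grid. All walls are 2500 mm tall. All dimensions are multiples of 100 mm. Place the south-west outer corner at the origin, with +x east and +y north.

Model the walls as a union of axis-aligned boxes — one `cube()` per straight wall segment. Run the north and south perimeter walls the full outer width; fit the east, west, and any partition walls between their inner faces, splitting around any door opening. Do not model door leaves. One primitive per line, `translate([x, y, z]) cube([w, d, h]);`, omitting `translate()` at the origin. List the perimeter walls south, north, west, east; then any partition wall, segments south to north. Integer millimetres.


cube([5000, 200, 2500]);
translate([0, 4300, 0]) cube([5000, 200, 2500]);
translate([0, 200, 0]) cube([200, 4100, 2500]);
translate([4800, 200, 0]) cube([200, 4100, 2500]);
translate([2000, 200, 0]) cube([200, 1500, 2500]);
translate([2000, 2700, 0]) cube([200, 1600, 2500]);


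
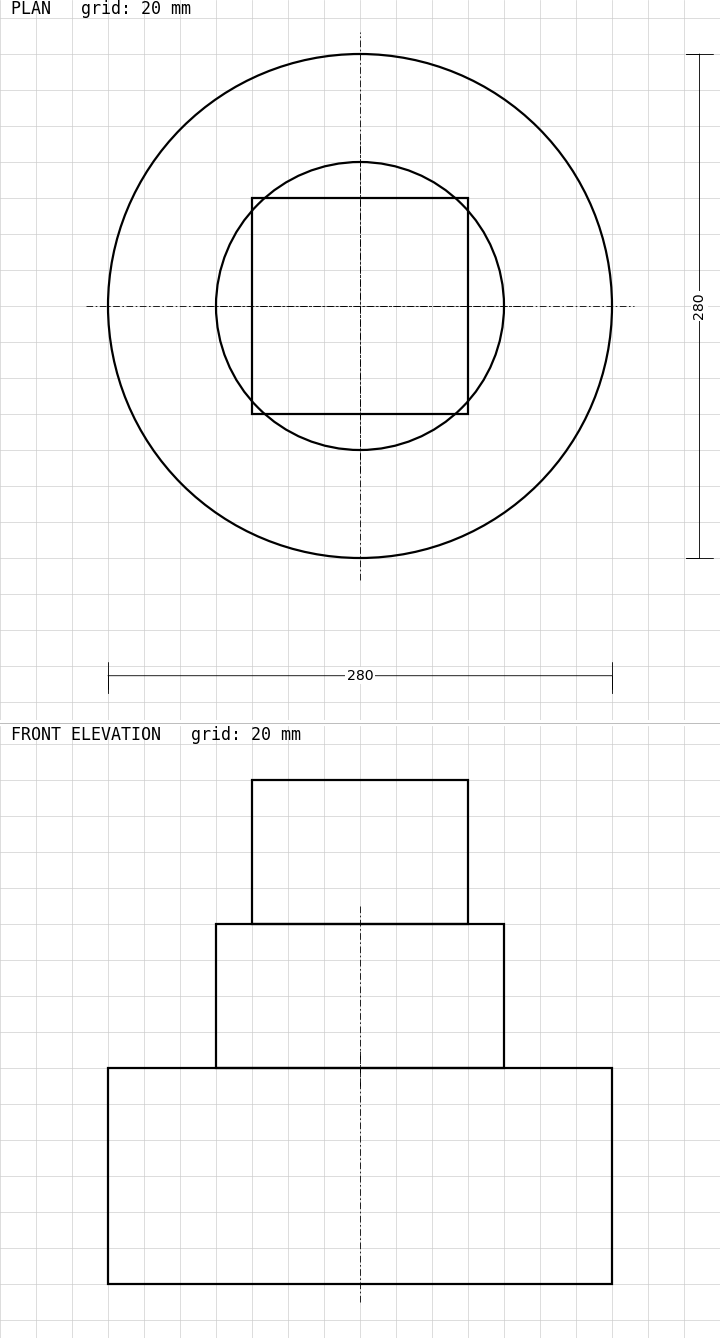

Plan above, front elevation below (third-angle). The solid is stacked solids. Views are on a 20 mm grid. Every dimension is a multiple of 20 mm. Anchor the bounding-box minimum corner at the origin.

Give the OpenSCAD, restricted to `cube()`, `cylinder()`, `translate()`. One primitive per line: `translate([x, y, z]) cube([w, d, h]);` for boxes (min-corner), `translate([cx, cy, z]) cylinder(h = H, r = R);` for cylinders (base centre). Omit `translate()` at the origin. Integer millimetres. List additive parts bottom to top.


translate([140, 140, 0]) cylinder(h = 120, r = 140);
translate([140, 140, 120]) cylinder(h = 80, r = 80);
translate([80, 80, 200]) cube([120, 120, 80]);
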